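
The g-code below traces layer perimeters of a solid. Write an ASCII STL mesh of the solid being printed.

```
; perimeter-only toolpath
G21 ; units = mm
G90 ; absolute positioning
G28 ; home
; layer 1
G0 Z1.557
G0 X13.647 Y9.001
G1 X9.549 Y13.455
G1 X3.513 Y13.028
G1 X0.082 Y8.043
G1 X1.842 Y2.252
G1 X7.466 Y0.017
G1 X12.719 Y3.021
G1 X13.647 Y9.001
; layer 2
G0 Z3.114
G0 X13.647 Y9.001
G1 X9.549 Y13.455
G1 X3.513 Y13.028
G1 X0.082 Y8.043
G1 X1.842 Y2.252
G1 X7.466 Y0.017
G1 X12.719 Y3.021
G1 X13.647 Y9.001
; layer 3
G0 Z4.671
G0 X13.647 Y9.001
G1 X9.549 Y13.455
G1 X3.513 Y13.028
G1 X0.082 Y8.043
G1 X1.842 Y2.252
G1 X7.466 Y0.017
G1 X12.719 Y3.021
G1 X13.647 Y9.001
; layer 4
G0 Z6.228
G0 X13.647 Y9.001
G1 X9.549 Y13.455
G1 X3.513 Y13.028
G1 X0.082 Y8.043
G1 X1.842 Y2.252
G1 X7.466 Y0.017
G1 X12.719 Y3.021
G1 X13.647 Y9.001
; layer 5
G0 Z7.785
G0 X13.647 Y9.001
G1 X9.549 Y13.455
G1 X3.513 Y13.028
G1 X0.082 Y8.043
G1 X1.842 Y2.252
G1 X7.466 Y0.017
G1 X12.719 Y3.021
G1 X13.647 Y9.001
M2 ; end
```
solid part
  facet normal 0.0000 0.0000 -1.0000
    outer loop
      vertex 3.513 13.028 0.000
      vertex 9.549 13.455 0.000
      vertex 13.647 9.001 0.000
    endloop
  endfacet
  facet normal 0.0000 0.0000 -1.0000
    outer loop
      vertex 0.082 8.043 0.000
      vertex 3.513 13.028 0.000
      vertex 13.647 9.001 0.000
    endloop
  endfacet
  facet normal 0.0000 0.0000 -1.0000
    outer loop
      vertex 1.842 2.252 0.000
      vertex 0.082 8.043 0.000
      vertex 13.647 9.001 0.000
    endloop
  endfacet
  facet normal 0.0000 0.0000 -1.0000
    outer loop
      vertex 7.466 0.017 0.000
      vertex 1.842 2.252 0.000
      vertex 13.647 9.001 0.000
    endloop
  endfacet
  facet normal 0.0000 0.0000 -1.0000
    outer loop
      vertex 12.719 3.021 0.000
      vertex 7.466 0.017 0.000
      vertex 13.647 9.001 0.000
    endloop
  endfacet
  facet normal 0.0000 0.0000 1.0000
    outer loop
      vertex 13.647 9.001 7.785
      vertex 9.549 13.455 7.785
      vertex 3.513 13.028 7.785
    endloop
  endfacet
  facet normal 0.0000 0.0000 1.0000
    outer loop
      vertex 13.647 9.001 7.785
      vertex 3.513 13.028 7.785
      vertex 0.082 8.043 7.785
    endloop
  endfacet
  facet normal 0.0000 0.0000 1.0000
    outer loop
      vertex 13.647 9.001 7.785
      vertex 0.082 8.043 7.785
      vertex 1.842 2.252 7.785
    endloop
  endfacet
  facet normal 0.0000 0.0000 1.0000
    outer loop
      vertex 13.647 9.001 7.785
      vertex 1.842 2.252 7.785
      vertex 7.466 0.017 7.785
    endloop
  endfacet
  facet normal 0.0000 0.0000 1.0000
    outer loop
      vertex 13.647 9.001 7.785
      vertex 7.466 0.017 7.785
      vertex 12.719 3.021 7.785
    endloop
  endfacet
  facet normal 0.7359 0.6771 0.0000
    outer loop
      vertex 13.647 9.001 0.000
      vertex 9.549 13.455 0.000
      vertex 9.549 13.455 7.785
    endloop
  endfacet
  facet normal 0.7359 0.6771 0.0000
    outer loop
      vertex 13.647 9.001 0.000
      vertex 9.549 13.455 7.785
      vertex 13.647 9.001 7.785
    endloop
  endfacet
  facet normal -0.0706 0.9975 0.0000
    outer loop
      vertex 9.549 13.455 0.000
      vertex 3.513 13.028 0.000
      vertex 3.513 13.028 7.785
    endloop
  endfacet
  facet normal -0.0706 0.9975 0.0000
    outer loop
      vertex 9.549 13.455 0.000
      vertex 3.513 13.028 7.785
      vertex 9.549 13.455 7.785
    endloop
  endfacet
  facet normal -0.8237 0.5670 0.0000
    outer loop
      vertex 3.513 13.028 0.000
      vertex 0.082 8.043 0.000
      vertex 0.082 8.043 7.785
    endloop
  endfacet
  facet normal -0.8237 0.5670 0.0000
    outer loop
      vertex 3.513 13.028 0.000
      vertex 0.082 8.043 7.785
      vertex 3.513 13.028 7.785
    endloop
  endfacet
  facet normal -0.9568 -0.2908 0.0000
    outer loop
      vertex 0.082 8.043 0.000
      vertex 1.842 2.252 0.000
      vertex 1.842 2.252 7.785
    endloop
  endfacet
  facet normal -0.9568 -0.2908 0.0000
    outer loop
      vertex 0.082 8.043 0.000
      vertex 1.842 2.252 7.785
      vertex 0.082 8.043 7.785
    endloop
  endfacet
  facet normal -0.3693 -0.9293 0.0000
    outer loop
      vertex 1.842 2.252 0.000
      vertex 7.466 0.017 0.000
      vertex 7.466 0.017 7.785
    endloop
  endfacet
  facet normal -0.3693 -0.9293 0.0000
    outer loop
      vertex 1.842 2.252 0.000
      vertex 7.466 0.017 7.785
      vertex 1.842 2.252 7.785
    endloop
  endfacet
  facet normal 0.4964 -0.8681 0.0000
    outer loop
      vertex 7.466 0.017 0.000
      vertex 12.719 3.021 0.000
      vertex 12.719 3.021 7.785
    endloop
  endfacet
  facet normal 0.4964 -0.8681 0.0000
    outer loop
      vertex 7.466 0.017 0.000
      vertex 12.719 3.021 7.785
      vertex 7.466 0.017 7.785
    endloop
  endfacet
  facet normal 0.9882 -0.1533 0.0000
    outer loop
      vertex 12.719 3.021 0.000
      vertex 13.647 9.001 0.000
      vertex 13.647 9.001 7.785
    endloop
  endfacet
  facet normal 0.9882 -0.1533 0.0000
    outer loop
      vertex 12.719 3.021 0.000
      vertex 13.647 9.001 7.785
      vertex 12.719 3.021 7.785
    endloop
  endfacet
endsolid part

The G0 Z moves step by Δz≈1.557 mm. Every layer's G1 loop is the same polygon, so the solid is a straight extrusion of it from z=0 to z≈7.79. Closing with flat bottom and top caps and triangulating gives 24 facets — a regular 7-sided prism (a cylinder approximated with 7 flat sides), circumscribed radius ≈ 6.97 mm, height ≈ 7.79 mm.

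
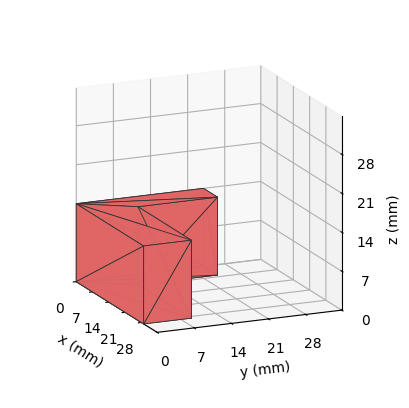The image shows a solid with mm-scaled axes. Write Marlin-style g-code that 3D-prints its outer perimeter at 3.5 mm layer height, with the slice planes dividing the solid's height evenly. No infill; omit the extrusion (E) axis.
Reading the render: the shape is an L-shaped prism: outer 29 × 24 mm, arm thicknesses ≈ 9 mm (horizontal) and 6 mm (vertical), extruded 14 mm in z (dimensions read to the nearest mm from the axis ticks). For the g-code, the solid's height is divided into equal slices at the stated Δz and each level perimeter traced with G1 moves after a G0 lift.

; perimeter-only toolpath
G21 ; units = mm
G90 ; absolute positioning
G28 ; home
; layer 1
G0 Z3.5
G0 X0.0 Y0.0
G1 X29.0 Y0.0
G1 X29.0 Y9.0
G1 X6.0 Y9.0
G1 X6.0 Y24.0
G1 X0.0 Y24.0
G1 X0.0 Y0.0
; layer 2
G0 Z7.0
G0 X0.0 Y0.0
G1 X29.0 Y0.0
G1 X29.0 Y9.0
G1 X6.0 Y9.0
G1 X6.0 Y24.0
G1 X0.0 Y24.0
G1 X0.0 Y0.0
; layer 3
G0 Z10.5
G0 X0.0 Y0.0
G1 X29.0 Y0.0
G1 X29.0 Y9.0
G1 X6.0 Y9.0
G1 X6.0 Y24.0
G1 X0.0 Y24.0
G1 X0.0 Y0.0
; layer 4
G0 Z14.0
G0 X0.0 Y0.0
G1 X29.0 Y0.0
G1 X29.0 Y9.0
G1 X6.0 Y9.0
G1 X6.0 Y24.0
G1 X0.0 Y24.0
G1 X0.0 Y0.0
M2 ; end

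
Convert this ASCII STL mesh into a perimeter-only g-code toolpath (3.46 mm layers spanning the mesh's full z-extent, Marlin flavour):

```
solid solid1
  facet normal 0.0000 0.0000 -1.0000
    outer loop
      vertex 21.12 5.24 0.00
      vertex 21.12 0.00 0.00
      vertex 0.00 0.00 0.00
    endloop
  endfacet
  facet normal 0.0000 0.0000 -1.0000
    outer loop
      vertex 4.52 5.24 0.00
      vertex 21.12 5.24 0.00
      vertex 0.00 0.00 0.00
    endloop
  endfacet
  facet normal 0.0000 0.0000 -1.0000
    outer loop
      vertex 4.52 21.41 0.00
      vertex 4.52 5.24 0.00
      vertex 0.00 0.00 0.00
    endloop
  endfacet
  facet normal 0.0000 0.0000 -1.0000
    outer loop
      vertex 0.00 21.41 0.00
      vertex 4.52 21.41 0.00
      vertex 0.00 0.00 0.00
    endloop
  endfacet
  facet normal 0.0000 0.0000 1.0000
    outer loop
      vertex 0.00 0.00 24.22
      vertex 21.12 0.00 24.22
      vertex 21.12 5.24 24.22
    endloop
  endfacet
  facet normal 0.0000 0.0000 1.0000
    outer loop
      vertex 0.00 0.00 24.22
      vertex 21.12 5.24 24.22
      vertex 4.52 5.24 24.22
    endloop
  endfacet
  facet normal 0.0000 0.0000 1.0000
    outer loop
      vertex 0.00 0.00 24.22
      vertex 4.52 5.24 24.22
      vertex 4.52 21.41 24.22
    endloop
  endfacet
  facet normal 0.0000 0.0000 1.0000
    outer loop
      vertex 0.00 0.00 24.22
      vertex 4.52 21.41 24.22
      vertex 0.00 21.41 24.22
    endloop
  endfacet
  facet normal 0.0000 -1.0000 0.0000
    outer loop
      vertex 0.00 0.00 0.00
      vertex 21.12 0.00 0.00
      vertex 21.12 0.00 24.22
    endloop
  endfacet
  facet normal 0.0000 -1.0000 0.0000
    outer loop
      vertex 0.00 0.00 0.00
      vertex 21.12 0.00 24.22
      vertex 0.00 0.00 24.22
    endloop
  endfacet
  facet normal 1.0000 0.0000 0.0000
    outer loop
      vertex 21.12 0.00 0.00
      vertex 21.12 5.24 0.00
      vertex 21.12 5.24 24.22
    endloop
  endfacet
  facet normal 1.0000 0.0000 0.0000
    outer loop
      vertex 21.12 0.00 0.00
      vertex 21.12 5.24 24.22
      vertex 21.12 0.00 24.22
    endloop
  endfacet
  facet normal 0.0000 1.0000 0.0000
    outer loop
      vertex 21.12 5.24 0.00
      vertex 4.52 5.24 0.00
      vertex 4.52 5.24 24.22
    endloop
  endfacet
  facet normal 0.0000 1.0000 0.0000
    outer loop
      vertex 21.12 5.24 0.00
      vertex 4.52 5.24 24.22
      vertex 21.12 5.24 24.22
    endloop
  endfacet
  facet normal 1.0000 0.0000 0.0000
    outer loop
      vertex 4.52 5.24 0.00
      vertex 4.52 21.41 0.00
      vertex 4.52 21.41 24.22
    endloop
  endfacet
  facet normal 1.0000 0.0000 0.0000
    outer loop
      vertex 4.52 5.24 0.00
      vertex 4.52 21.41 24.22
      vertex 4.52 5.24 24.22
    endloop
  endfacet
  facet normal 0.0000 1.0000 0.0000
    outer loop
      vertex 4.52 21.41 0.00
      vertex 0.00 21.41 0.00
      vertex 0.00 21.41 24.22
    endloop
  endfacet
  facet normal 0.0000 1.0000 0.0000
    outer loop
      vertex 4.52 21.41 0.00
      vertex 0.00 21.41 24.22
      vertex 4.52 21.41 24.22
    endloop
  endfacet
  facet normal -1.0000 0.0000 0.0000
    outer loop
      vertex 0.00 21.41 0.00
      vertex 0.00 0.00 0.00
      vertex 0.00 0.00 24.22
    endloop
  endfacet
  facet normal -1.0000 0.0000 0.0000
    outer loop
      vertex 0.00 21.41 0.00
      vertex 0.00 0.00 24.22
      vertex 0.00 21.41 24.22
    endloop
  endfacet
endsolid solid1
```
; perimeter-only toolpath
G21 ; units = mm
G90 ; absolute positioning
G28 ; home
; layer 1
G0 Z3.46
G0 X0.00 Y0.00
G1 X21.12 Y0.00
G1 X21.12 Y5.24
G1 X4.52 Y5.24
G1 X4.52 Y21.41
G1 X0.00 Y21.41
G1 X0.00 Y0.00
; layer 2
G0 Z6.92
G0 X0.00 Y0.00
G1 X21.12 Y0.00
G1 X21.12 Y5.24
G1 X4.52 Y5.24
G1 X4.52 Y21.41
G1 X0.00 Y21.41
G1 X0.00 Y0.00
; layer 3
G0 Z10.38
G0 X0.00 Y0.00
G1 X21.12 Y0.00
G1 X21.12 Y5.24
G1 X4.52 Y5.24
G1 X4.52 Y21.41
G1 X0.00 Y21.41
G1 X0.00 Y0.00
; layer 4
G0 Z13.84
G0 X0.00 Y0.00
G1 X21.12 Y0.00
G1 X21.12 Y5.24
G1 X4.52 Y5.24
G1 X4.52 Y21.41
G1 X0.00 Y21.41
G1 X0.00 Y0.00
; layer 5
G0 Z17.30
G0 X0.00 Y0.00
G1 X21.12 Y0.00
G1 X21.12 Y5.24
G1 X4.52 Y5.24
G1 X4.52 Y21.41
G1 X0.00 Y21.41
G1 X0.00 Y0.00
; layer 6
G0 Z20.76
G0 X0.00 Y0.00
G1 X21.12 Y0.00
G1 X21.12 Y5.24
G1 X4.52 Y5.24
G1 X4.52 Y21.41
G1 X0.00 Y21.41
G1 X0.00 Y0.00
; layer 7
G0 Z24.22
G0 X0.00 Y0.00
G1 X21.12 Y0.00
G1 X21.12 Y5.24
G1 X4.52 Y5.24
G1 X4.52 Y21.41
G1 X0.00 Y21.41
G1 X0.00 Y0.00
M2 ; end

The solid is an L-shaped prism: outer 21.1 × 21.4 mm, arm thicknesses ≈ 5.24 mm (horizontal) and 4.52 mm (vertical), extruded 24.2 mm in z. Slicing at Δz = 3.46 mm — 7 equal slices spanning the solid's height, so layer i sits at z = i·h/7 — gives 7 non-empty perimeters. Each is a 6-segment closed polygon; G0 lifts to the layer z and rapids to the start vertex, then G1 traces the edges.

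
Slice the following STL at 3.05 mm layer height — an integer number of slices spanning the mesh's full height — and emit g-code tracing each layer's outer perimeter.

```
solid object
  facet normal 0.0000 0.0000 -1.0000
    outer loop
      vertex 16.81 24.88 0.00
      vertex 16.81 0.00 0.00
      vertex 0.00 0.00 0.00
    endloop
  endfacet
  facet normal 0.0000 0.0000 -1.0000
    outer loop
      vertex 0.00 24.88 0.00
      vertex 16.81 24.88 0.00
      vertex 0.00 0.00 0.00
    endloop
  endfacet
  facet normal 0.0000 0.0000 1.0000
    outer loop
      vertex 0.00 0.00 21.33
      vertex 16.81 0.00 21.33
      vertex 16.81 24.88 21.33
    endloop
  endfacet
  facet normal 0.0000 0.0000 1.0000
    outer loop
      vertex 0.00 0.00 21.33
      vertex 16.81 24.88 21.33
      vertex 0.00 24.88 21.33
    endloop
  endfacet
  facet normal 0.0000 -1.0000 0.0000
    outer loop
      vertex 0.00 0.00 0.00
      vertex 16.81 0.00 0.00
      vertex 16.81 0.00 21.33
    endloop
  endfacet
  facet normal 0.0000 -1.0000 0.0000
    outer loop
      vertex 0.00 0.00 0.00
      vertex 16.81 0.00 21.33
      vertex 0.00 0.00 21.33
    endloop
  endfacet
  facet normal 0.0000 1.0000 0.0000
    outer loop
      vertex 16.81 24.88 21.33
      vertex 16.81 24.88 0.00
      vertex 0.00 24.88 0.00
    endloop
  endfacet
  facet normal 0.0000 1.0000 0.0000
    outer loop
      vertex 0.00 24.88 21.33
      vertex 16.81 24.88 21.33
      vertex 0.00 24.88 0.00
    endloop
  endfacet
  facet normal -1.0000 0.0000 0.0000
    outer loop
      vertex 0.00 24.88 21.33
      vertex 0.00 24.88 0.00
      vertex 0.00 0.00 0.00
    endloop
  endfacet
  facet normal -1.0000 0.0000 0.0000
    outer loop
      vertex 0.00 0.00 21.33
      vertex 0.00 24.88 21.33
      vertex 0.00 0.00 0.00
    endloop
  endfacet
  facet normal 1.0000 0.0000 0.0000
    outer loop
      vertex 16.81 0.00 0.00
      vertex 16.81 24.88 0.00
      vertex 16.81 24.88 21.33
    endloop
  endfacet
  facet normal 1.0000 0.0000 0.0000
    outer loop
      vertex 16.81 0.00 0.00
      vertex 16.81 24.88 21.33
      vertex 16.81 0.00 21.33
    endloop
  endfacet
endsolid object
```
; perimeter-only toolpath
G21 ; units = mm
G90 ; absolute positioning
G28 ; home
; layer 1
G0 Z3.05
G0 X0.00 Y0.00
G1 X16.81 Y0.00
G1 X16.81 Y24.88
G1 X0.00 Y24.88
G1 X0.00 Y0.00
; layer 2
G0 Z6.09
G0 X0.00 Y0.00
G1 X16.81 Y0.00
G1 X16.81 Y24.88
G1 X0.00 Y24.88
G1 X0.00 Y0.00
; layer 3
G0 Z9.14
G0 X0.00 Y0.00
G1 X16.81 Y0.00
G1 X16.81 Y24.88
G1 X0.00 Y24.88
G1 X0.00 Y0.00
; layer 4
G0 Z12.19
G0 X0.00 Y0.00
G1 X16.81 Y0.00
G1 X16.81 Y24.88
G1 X0.00 Y24.88
G1 X0.00 Y0.00
; layer 5
G0 Z15.24
G0 X0.00 Y0.00
G1 X16.81 Y0.00
G1 X16.81 Y24.88
G1 X0.00 Y24.88
G1 X0.00 Y0.00
; layer 6
G0 Z18.28
G0 X0.00 Y0.00
G1 X16.81 Y0.00
G1 X16.81 Y24.88
G1 X0.00 Y24.88
G1 X0.00 Y0.00
; layer 7
G0 Z21.33
G0 X0.00 Y0.00
G1 X16.81 Y0.00
G1 X16.81 Y24.88
G1 X0.00 Y24.88
G1 X0.00 Y0.00
M2 ; end

The solid is a rectangular box, roughly 16.8 × 24.9 mm footprint and 21.3 mm tall. Slicing at Δz = 3.05 mm — 7 equal slices spanning the solid's height, so layer i sits at z = i·h/7 — gives 7 non-empty perimeters. Each is a 4-segment closed polygon; G0 lifts to the layer z and rapids to the start vertex, then G1 traces the edges.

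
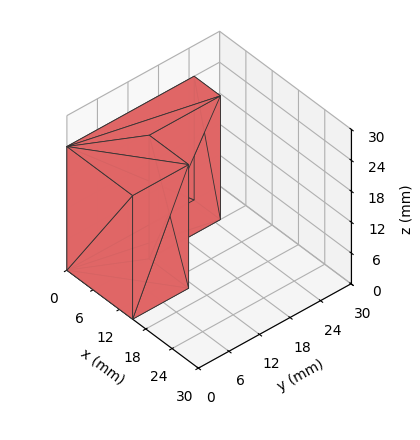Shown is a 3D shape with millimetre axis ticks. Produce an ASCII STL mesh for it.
Reading the render: the shape is an L-shaped prism: outer 15 × 25 mm, arm thicknesses ≈ 11 mm (horizontal) and 6 mm (vertical), extruded 24 mm in z (dimensions read to the nearest mm from the axis ticks). For the STL, each face is triangulated and given an outward normal.

solid part
  facet normal 0.0000 0.0000 -1.0000
    outer loop
      vertex 15.00 11.00 0.00
      vertex 15.00 0.00 0.00
      vertex 0.00 0.00 0.00
    endloop
  endfacet
  facet normal 0.0000 0.0000 -1.0000
    outer loop
      vertex 6.00 11.00 0.00
      vertex 15.00 11.00 0.00
      vertex 0.00 0.00 0.00
    endloop
  endfacet
  facet normal 0.0000 0.0000 -1.0000
    outer loop
      vertex 6.00 25.00 0.00
      vertex 6.00 11.00 0.00
      vertex 0.00 0.00 0.00
    endloop
  endfacet
  facet normal 0.0000 0.0000 -1.0000
    outer loop
      vertex 0.00 25.00 0.00
      vertex 6.00 25.00 0.00
      vertex 0.00 0.00 0.00
    endloop
  endfacet
  facet normal 0.0000 0.0000 1.0000
    outer loop
      vertex 0.00 0.00 24.00
      vertex 15.00 0.00 24.00
      vertex 15.00 11.00 24.00
    endloop
  endfacet
  facet normal 0.0000 0.0000 1.0000
    outer loop
      vertex 0.00 0.00 24.00
      vertex 15.00 11.00 24.00
      vertex 6.00 11.00 24.00
    endloop
  endfacet
  facet normal 0.0000 0.0000 1.0000
    outer loop
      vertex 0.00 0.00 24.00
      vertex 6.00 11.00 24.00
      vertex 6.00 25.00 24.00
    endloop
  endfacet
  facet normal 0.0000 0.0000 1.0000
    outer loop
      vertex 0.00 0.00 24.00
      vertex 6.00 25.00 24.00
      vertex 0.00 25.00 24.00
    endloop
  endfacet
  facet normal 0.0000 -1.0000 0.0000
    outer loop
      vertex 0.00 0.00 0.00
      vertex 15.00 0.00 0.00
      vertex 15.00 0.00 24.00
    endloop
  endfacet
  facet normal 0.0000 -1.0000 0.0000
    outer loop
      vertex 0.00 0.00 0.00
      vertex 15.00 0.00 24.00
      vertex 0.00 0.00 24.00
    endloop
  endfacet
  facet normal 1.0000 0.0000 0.0000
    outer loop
      vertex 15.00 0.00 0.00
      vertex 15.00 11.00 0.00
      vertex 15.00 11.00 24.00
    endloop
  endfacet
  facet normal 1.0000 0.0000 0.0000
    outer loop
      vertex 15.00 0.00 0.00
      vertex 15.00 11.00 24.00
      vertex 15.00 0.00 24.00
    endloop
  endfacet
  facet normal 0.0000 1.0000 0.0000
    outer loop
      vertex 15.00 11.00 0.00
      vertex 6.00 11.00 0.00
      vertex 6.00 11.00 24.00
    endloop
  endfacet
  facet normal 0.0000 1.0000 0.0000
    outer loop
      vertex 15.00 11.00 0.00
      vertex 6.00 11.00 24.00
      vertex 15.00 11.00 24.00
    endloop
  endfacet
  facet normal 1.0000 0.0000 0.0000
    outer loop
      vertex 6.00 11.00 0.00
      vertex 6.00 25.00 0.00
      vertex 6.00 25.00 24.00
    endloop
  endfacet
  facet normal 1.0000 0.0000 0.0000
    outer loop
      vertex 6.00 11.00 0.00
      vertex 6.00 25.00 24.00
      vertex 6.00 11.00 24.00
    endloop
  endfacet
  facet normal 0.0000 1.0000 0.0000
    outer loop
      vertex 6.00 25.00 0.00
      vertex 0.00 25.00 0.00
      vertex 0.00 25.00 24.00
    endloop
  endfacet
  facet normal 0.0000 1.0000 0.0000
    outer loop
      vertex 6.00 25.00 0.00
      vertex 0.00 25.00 24.00
      vertex 6.00 25.00 24.00
    endloop
  endfacet
  facet normal -1.0000 0.0000 0.0000
    outer loop
      vertex 0.00 25.00 0.00
      vertex 0.00 0.00 0.00
      vertex 0.00 0.00 24.00
    endloop
  endfacet
  facet normal -1.0000 0.0000 0.0000
    outer loop
      vertex 0.00 25.00 0.00
      vertex 0.00 0.00 24.00
      vertex 0.00 25.00 24.00
    endloop
  endfacet
endsolid part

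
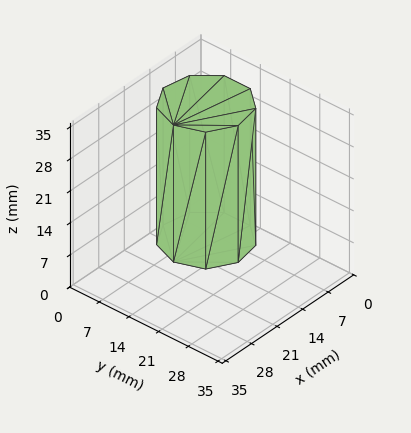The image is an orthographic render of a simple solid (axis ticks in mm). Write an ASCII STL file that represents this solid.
Reading the render: the shape is a regular 9-sided prism (a cylinder approximated with 9 flat sides), circumscribed radius ≈ 9 mm, height ≈ 30 mm (dimensions read to the nearest mm from the axis ticks). For the STL, each face is triangulated and given an outward normal.

solid part
  facet normal 0.0000 0.0000 -1.0000
    outer loop
      vertex 10.56 17.86 0.00
      vertex 15.89 14.79 0.00
      vertex 18.00 9.00 0.00
    endloop
  endfacet
  facet normal 0.0000 0.0000 -1.0000
    outer loop
      vertex 4.50 16.79 0.00
      vertex 10.56 17.86 0.00
      vertex 18.00 9.00 0.00
    endloop
  endfacet
  facet normal 0.0000 0.0000 -1.0000
    outer loop
      vertex 0.54 12.08 0.00
      vertex 4.50 16.79 0.00
      vertex 18.00 9.00 0.00
    endloop
  endfacet
  facet normal 0.0000 0.0000 -1.0000
    outer loop
      vertex 0.54 5.92 0.00
      vertex 0.54 12.08 0.00
      vertex 18.00 9.00 0.00
    endloop
  endfacet
  facet normal 0.0000 0.0000 -1.0000
    outer loop
      vertex 4.50 1.21 0.00
      vertex 0.54 5.92 0.00
      vertex 18.00 9.00 0.00
    endloop
  endfacet
  facet normal 0.0000 0.0000 -1.0000
    outer loop
      vertex 10.56 0.14 0.00
      vertex 4.50 1.21 0.00
      vertex 18.00 9.00 0.00
    endloop
  endfacet
  facet normal 0.0000 0.0000 -1.0000
    outer loop
      vertex 15.89 3.21 0.00
      vertex 10.56 0.14 0.00
      vertex 18.00 9.00 0.00
    endloop
  endfacet
  facet normal 0.0000 0.0000 1.0000
    outer loop
      vertex 18.00 9.00 30.00
      vertex 15.89 14.79 30.00
      vertex 10.56 17.86 30.00
    endloop
  endfacet
  facet normal 0.0000 0.0000 1.0000
    outer loop
      vertex 18.00 9.00 30.00
      vertex 10.56 17.86 30.00
      vertex 4.50 16.79 30.00
    endloop
  endfacet
  facet normal 0.0000 0.0000 1.0000
    outer loop
      vertex 18.00 9.00 30.00
      vertex 4.50 16.79 30.00
      vertex 0.54 12.08 30.00
    endloop
  endfacet
  facet normal 0.0000 0.0000 1.0000
    outer loop
      vertex 18.00 9.00 30.00
      vertex 0.54 12.08 30.00
      vertex 0.54 5.92 30.00
    endloop
  endfacet
  facet normal 0.0000 0.0000 1.0000
    outer loop
      vertex 18.00 9.00 30.00
      vertex 0.54 5.92 30.00
      vertex 4.50 1.21 30.00
    endloop
  endfacet
  facet normal 0.0000 0.0000 1.0000
    outer loop
      vertex 18.00 9.00 30.00
      vertex 4.50 1.21 30.00
      vertex 10.56 0.14 30.00
    endloop
  endfacet
  facet normal 0.0000 0.0000 1.0000
    outer loop
      vertex 18.00 9.00 30.00
      vertex 10.56 0.14 30.00
      vertex 15.89 3.21 30.00
    endloop
  endfacet
  facet normal 0.9396 0.3424 0.0000
    outer loop
      vertex 18.00 9.00 0.00
      vertex 15.89 14.79 0.00
      vertex 15.89 14.79 30.00
    endloop
  endfacet
  facet normal 0.9396 0.3424 0.0000
    outer loop
      vertex 18.00 9.00 0.00
      vertex 15.89 14.79 30.00
      vertex 18.00 9.00 30.00
    endloop
  endfacet
  facet normal 0.4991 0.8665 0.0000
    outer loop
      vertex 15.89 14.79 0.00
      vertex 10.56 17.86 0.00
      vertex 10.56 17.86 30.00
    endloop
  endfacet
  facet normal 0.4991 0.8665 0.0000
    outer loop
      vertex 15.89 14.79 0.00
      vertex 10.56 17.86 30.00
      vertex 15.89 14.79 30.00
    endloop
  endfacet
  facet normal -0.1739 0.9848 0.0000
    outer loop
      vertex 10.56 17.86 0.00
      vertex 4.50 16.79 0.00
      vertex 4.50 16.79 30.00
    endloop
  endfacet
  facet normal -0.1739 0.9848 0.0000
    outer loop
      vertex 10.56 17.86 0.00
      vertex 4.50 16.79 30.00
      vertex 10.56 17.86 30.00
    endloop
  endfacet
  facet normal -0.7654 0.6435 0.0000
    outer loop
      vertex 4.50 16.79 0.00
      vertex 0.54 12.08 0.00
      vertex 0.54 12.08 30.00
    endloop
  endfacet
  facet normal -0.7654 0.6435 0.0000
    outer loop
      vertex 4.50 16.79 0.00
      vertex 0.54 12.08 30.00
      vertex 4.50 16.79 30.00
    endloop
  endfacet
  facet normal -1.0000 0.0000 0.0000
    outer loop
      vertex 0.54 12.08 0.00
      vertex 0.54 5.92 0.00
      vertex 0.54 5.92 30.00
    endloop
  endfacet
  facet normal -1.0000 0.0000 0.0000
    outer loop
      vertex 0.54 12.08 0.00
      vertex 0.54 5.92 30.00
      vertex 0.54 12.08 30.00
    endloop
  endfacet
  facet normal -0.7654 -0.6435 0.0000
    outer loop
      vertex 0.54 5.92 0.00
      vertex 4.50 1.21 0.00
      vertex 4.50 1.21 30.00
    endloop
  endfacet
  facet normal -0.7654 -0.6435 0.0000
    outer loop
      vertex 0.54 5.92 0.00
      vertex 4.50 1.21 30.00
      vertex 0.54 5.92 30.00
    endloop
  endfacet
  facet normal -0.1739 -0.9848 0.0000
    outer loop
      vertex 4.50 1.21 0.00
      vertex 10.56 0.14 0.00
      vertex 10.56 0.14 30.00
    endloop
  endfacet
  facet normal -0.1739 -0.9848 0.0000
    outer loop
      vertex 4.50 1.21 0.00
      vertex 10.56 0.14 30.00
      vertex 4.50 1.21 30.00
    endloop
  endfacet
  facet normal 0.4991 -0.8665 0.0000
    outer loop
      vertex 10.56 0.14 0.00
      vertex 15.89 3.21 0.00
      vertex 15.89 3.21 30.00
    endloop
  endfacet
  facet normal 0.4991 -0.8665 0.0000
    outer loop
      vertex 10.56 0.14 0.00
      vertex 15.89 3.21 30.00
      vertex 10.56 0.14 30.00
    endloop
  endfacet
  facet normal 0.9396 -0.3424 0.0000
    outer loop
      vertex 15.89 3.21 0.00
      vertex 18.00 9.00 0.00
      vertex 18.00 9.00 30.00
    endloop
  endfacet
  facet normal 0.9396 -0.3424 0.0000
    outer loop
      vertex 15.89 3.21 0.00
      vertex 18.00 9.00 30.00
      vertex 15.89 3.21 30.00
    endloop
  endfacet
endsolid part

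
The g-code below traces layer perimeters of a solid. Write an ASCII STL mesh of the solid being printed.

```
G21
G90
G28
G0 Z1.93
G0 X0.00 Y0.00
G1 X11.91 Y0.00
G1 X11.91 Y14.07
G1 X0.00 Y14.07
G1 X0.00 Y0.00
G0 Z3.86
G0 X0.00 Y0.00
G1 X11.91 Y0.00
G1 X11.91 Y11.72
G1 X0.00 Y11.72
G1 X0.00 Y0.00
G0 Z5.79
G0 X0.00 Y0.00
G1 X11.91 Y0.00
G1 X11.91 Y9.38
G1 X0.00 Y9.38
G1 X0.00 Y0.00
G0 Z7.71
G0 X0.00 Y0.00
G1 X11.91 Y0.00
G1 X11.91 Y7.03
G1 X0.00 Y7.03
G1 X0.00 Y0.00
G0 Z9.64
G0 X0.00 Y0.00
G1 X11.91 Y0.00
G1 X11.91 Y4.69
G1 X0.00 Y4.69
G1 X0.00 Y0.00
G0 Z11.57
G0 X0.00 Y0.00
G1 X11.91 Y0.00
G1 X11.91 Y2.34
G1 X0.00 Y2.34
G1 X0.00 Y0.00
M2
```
solid part
  facet normal 0.0000 0.0000 -1.0000
    outer loop
      vertex 11.91 16.41 0.00
      vertex 11.91 0.00 0.00
      vertex 0.00 0.00 0.00
    endloop
  endfacet
  facet normal 0.0000 0.0000 -1.0000
    outer loop
      vertex 0.00 16.41 0.00
      vertex 11.91 16.41 0.00
      vertex 0.00 0.00 0.00
    endloop
  endfacet
  facet normal 0.0000 -1.0000 0.0000
    outer loop
      vertex 0.00 0.00 0.00
      vertex 11.91 0.00 0.00
      vertex 11.91 0.00 13.50
    endloop
  endfacet
  facet normal 0.0000 -1.0000 0.0000
    outer loop
      vertex 0.00 0.00 0.00
      vertex 11.91 0.00 13.50
      vertex 0.00 0.00 13.50
    endloop
  endfacet
  facet normal 0.0000 0.6353 0.7723
    outer loop
      vertex 0.00 0.00 13.50
      vertex 11.91 0.00 13.50
      vertex 11.91 16.41 0.00
    endloop
  endfacet
  facet normal 0.0000 0.6353 0.7723
    outer loop
      vertex 0.00 0.00 13.50
      vertex 11.91 16.41 0.00
      vertex 0.00 16.41 0.00
    endloop
  endfacet
  facet normal -1.0000 0.0000 0.0000
    outer loop
      vertex 0.00 0.00 13.50
      vertex 0.00 16.41 0.00
      vertex 0.00 0.00 0.00
    endloop
  endfacet
  facet normal 1.0000 0.0000 0.0000
    outer loop
      vertex 11.91 0.00 0.00
      vertex 11.91 16.41 0.00
      vertex 11.91 0.00 13.50
    endloop
  endfacet
endsolid part

The G0 Z moves step by Δz≈1.93 mm. The G1 loops shrink linearly with z, so the solid tapers from its base footprint up to z≈13.5. Closing with a flat bottom cap and the tapered top and triangulating gives 8 facets — a wedge (ramp): 11.9 × 16.4 mm base, rising to 13.5 mm along the y=0 edge and sloping linearly to z=0 at y=16.4.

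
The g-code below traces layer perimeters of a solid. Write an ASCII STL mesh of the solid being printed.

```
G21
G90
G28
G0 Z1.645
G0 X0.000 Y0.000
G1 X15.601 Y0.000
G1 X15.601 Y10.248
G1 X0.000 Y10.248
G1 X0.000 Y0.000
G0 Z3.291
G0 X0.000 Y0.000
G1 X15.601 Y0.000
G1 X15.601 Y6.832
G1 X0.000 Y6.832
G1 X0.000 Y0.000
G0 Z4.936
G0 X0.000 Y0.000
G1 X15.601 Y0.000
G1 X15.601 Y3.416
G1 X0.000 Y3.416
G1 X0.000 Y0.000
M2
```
solid part
  facet normal 0.0000 0.0000 -1.0000
    outer loop
      vertex 15.601 13.664 0.000
      vertex 15.601 0.000 0.000
      vertex 0.000 0.000 0.000
    endloop
  endfacet
  facet normal 0.0000 0.0000 -1.0000
    outer loop
      vertex 0.000 13.664 0.000
      vertex 15.601 13.664 0.000
      vertex 0.000 0.000 0.000
    endloop
  endfacet
  facet normal 0.0000 -1.0000 0.0000
    outer loop
      vertex 0.000 0.000 0.000
      vertex 15.601 0.000 0.000
      vertex 15.601 0.000 6.582
    endloop
  endfacet
  facet normal 0.0000 -1.0000 0.0000
    outer loop
      vertex 0.000 0.000 0.000
      vertex 15.601 0.000 6.582
      vertex 0.000 0.000 6.582
    endloop
  endfacet
  facet normal 0.0000 0.4340 0.9009
    outer loop
      vertex 0.000 0.000 6.582
      vertex 15.601 0.000 6.582
      vertex 15.601 13.664 0.000
    endloop
  endfacet
  facet normal 0.0000 0.4340 0.9009
    outer loop
      vertex 0.000 0.000 6.582
      vertex 15.601 13.664 0.000
      vertex 0.000 13.664 0.000
    endloop
  endfacet
  facet normal -1.0000 0.0000 0.0000
    outer loop
      vertex 0.000 0.000 6.582
      vertex 0.000 13.664 0.000
      vertex 0.000 0.000 0.000
    endloop
  endfacet
  facet normal 1.0000 0.0000 0.0000
    outer loop
      vertex 15.601 0.000 0.000
      vertex 15.601 13.664 0.000
      vertex 15.601 0.000 6.582
    endloop
  endfacet
endsolid part

The G0 Z moves step by Δz≈1.645 mm. The G1 loops shrink linearly with z, so the solid tapers from its base footprint up to z≈6.58. Closing with a flat bottom cap and the tapered top and triangulating gives 8 facets — a wedge (ramp): 15.6 × 13.7 mm base, rising to 6.58 mm along the y=0 edge and sloping linearly to z=0 at y=13.7.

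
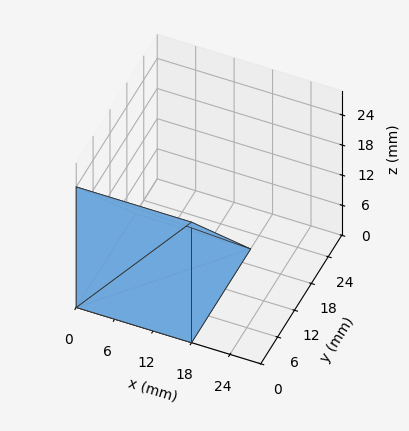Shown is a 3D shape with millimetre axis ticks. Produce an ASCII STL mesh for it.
Reading the render: the shape is a wedge (ramp): 18 × 21 mm base, rising to 24 mm along the y=0 edge and sloping linearly to z=0 at y=21 (dimensions read to the nearest mm from the axis ticks). For the STL, each face is triangulated and given an outward normal.

solid part
  facet normal 0.0000 0.0000 -1.0000
    outer loop
      vertex 18.000 21.000 0.000
      vertex 18.000 0.000 0.000
      vertex 0.000 0.000 0.000
    endloop
  endfacet
  facet normal 0.0000 0.0000 -1.0000
    outer loop
      vertex 0.000 21.000 0.000
      vertex 18.000 21.000 0.000
      vertex 0.000 0.000 0.000
    endloop
  endfacet
  facet normal 0.0000 -1.0000 0.0000
    outer loop
      vertex 0.000 0.000 0.000
      vertex 18.000 0.000 0.000
      vertex 18.000 0.000 24.000
    endloop
  endfacet
  facet normal 0.0000 -1.0000 0.0000
    outer loop
      vertex 0.000 0.000 0.000
      vertex 18.000 0.000 24.000
      vertex 0.000 0.000 24.000
    endloop
  endfacet
  facet normal 0.0000 0.7526 0.6585
    outer loop
      vertex 0.000 0.000 24.000
      vertex 18.000 0.000 24.000
      vertex 18.000 21.000 0.000
    endloop
  endfacet
  facet normal 0.0000 0.7526 0.6585
    outer loop
      vertex 0.000 0.000 24.000
      vertex 18.000 21.000 0.000
      vertex 0.000 21.000 0.000
    endloop
  endfacet
  facet normal -1.0000 0.0000 0.0000
    outer loop
      vertex 0.000 0.000 24.000
      vertex 0.000 21.000 0.000
      vertex 0.000 0.000 0.000
    endloop
  endfacet
  facet normal 1.0000 0.0000 0.0000
    outer loop
      vertex 18.000 0.000 0.000
      vertex 18.000 21.000 0.000
      vertex 18.000 0.000 24.000
    endloop
  endfacet
endsolid part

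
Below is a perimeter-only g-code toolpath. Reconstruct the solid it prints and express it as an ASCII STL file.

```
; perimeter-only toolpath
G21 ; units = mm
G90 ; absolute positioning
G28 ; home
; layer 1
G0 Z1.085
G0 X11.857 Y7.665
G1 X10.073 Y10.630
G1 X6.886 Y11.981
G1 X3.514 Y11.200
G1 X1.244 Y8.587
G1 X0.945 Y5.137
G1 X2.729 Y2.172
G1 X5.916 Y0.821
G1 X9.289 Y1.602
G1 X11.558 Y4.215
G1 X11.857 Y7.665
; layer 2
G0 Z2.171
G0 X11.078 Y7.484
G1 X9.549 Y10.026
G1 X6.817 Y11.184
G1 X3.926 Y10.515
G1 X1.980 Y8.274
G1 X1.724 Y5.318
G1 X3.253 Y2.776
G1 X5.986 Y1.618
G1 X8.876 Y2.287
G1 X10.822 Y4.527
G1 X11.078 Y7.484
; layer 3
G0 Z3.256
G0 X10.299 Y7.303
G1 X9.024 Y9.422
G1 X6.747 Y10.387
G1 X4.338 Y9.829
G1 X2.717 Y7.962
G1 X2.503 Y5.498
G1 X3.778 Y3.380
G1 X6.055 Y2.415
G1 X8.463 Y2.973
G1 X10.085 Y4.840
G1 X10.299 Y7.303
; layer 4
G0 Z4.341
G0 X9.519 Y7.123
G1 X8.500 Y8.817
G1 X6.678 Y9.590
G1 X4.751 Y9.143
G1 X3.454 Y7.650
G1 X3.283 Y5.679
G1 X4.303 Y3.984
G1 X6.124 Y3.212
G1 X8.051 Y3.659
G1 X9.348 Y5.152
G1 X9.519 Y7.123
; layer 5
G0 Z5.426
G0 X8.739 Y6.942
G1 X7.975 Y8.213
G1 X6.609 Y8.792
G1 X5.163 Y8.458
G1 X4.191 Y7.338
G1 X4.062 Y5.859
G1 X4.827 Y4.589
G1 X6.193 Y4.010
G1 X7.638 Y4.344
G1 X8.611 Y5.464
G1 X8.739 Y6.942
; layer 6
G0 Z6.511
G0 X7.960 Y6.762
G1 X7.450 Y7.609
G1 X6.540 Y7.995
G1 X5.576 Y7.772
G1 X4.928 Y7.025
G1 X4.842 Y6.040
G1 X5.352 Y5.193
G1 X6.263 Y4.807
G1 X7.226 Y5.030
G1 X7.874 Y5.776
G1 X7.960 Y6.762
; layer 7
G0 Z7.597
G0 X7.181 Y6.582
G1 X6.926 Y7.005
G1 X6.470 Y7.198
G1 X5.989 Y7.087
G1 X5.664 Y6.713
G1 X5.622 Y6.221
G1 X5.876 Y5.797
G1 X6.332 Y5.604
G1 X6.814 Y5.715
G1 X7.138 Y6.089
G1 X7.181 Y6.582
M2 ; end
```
solid part
  facet normal 0.0000 0.0000 -1.0000
    outer loop
      vertex 6.955 12.778 0.000
      vertex 10.598 11.234 0.000
      vertex 12.637 7.845 0.000
    endloop
  endfacet
  facet normal 0.0000 0.0000 -1.0000
    outer loop
      vertex 3.101 11.886 0.000
      vertex 6.955 12.778 0.000
      vertex 12.637 7.845 0.000
    endloop
  endfacet
  facet normal 0.0000 0.0000 -1.0000
    outer loop
      vertex 0.507 8.899 0.000
      vertex 3.101 11.886 0.000
      vertex 12.637 7.845 0.000
    endloop
  endfacet
  facet normal 0.0000 0.0000 -1.0000
    outer loop
      vertex 0.165 4.957 0.000
      vertex 0.507 8.899 0.000
      vertex 12.637 7.845 0.000
    endloop
  endfacet
  facet normal 0.0000 0.0000 -1.0000
    outer loop
      vertex 2.204 1.568 0.000
      vertex 0.165 4.957 0.000
      vertex 12.637 7.845 0.000
    endloop
  endfacet
  facet normal 0.0000 0.0000 -1.0000
    outer loop
      vertex 5.847 0.024 0.000
      vertex 2.204 1.568 0.000
      vertex 12.637 7.845 0.000
    endloop
  endfacet
  facet normal 0.0000 0.0000 -1.0000
    outer loop
      vertex 9.701 0.916 0.000
      vertex 5.847 0.024 0.000
      vertex 12.637 7.845 0.000
    endloop
  endfacet
  facet normal 0.0000 0.0000 -1.0000
    outer loop
      vertex 12.295 3.903 0.000
      vertex 9.701 0.916 0.000
      vertex 12.637 7.845 0.000
    endloop
  endfacet
  facet normal 0.7016 0.4221 0.5741
    outer loop
      vertex 12.637 7.845 0.000
      vertex 10.598 11.234 0.000
      vertex 6.401 6.401 8.682
    endloop
  endfacet
  facet normal 0.3195 0.7539 0.5741
    outer loop
      vertex 10.598 11.234 0.000
      vertex 6.955 12.778 0.000
      vertex 6.401 6.401 8.682
    endloop
  endfacet
  facet normal -0.1846 0.7977 0.5741
    outer loop
      vertex 6.955 12.778 0.000
      vertex 3.101 11.886 0.000
      vertex 6.401 6.401 8.682
    endloop
  endfacet
  facet normal -0.6182 0.5369 0.5741
    outer loop
      vertex 3.101 11.886 0.000
      vertex 0.507 8.899 0.000
      vertex 6.401 6.401 8.682
    endloop
  endfacet
  facet normal -0.8157 0.0708 0.5741
    outer loop
      vertex 0.507 8.899 0.000
      vertex 0.165 4.957 0.000
      vertex 6.401 6.401 8.682
    endloop
  endfacet
  facet normal -0.7016 -0.4221 0.5741
    outer loop
      vertex 0.165 4.957 0.000
      vertex 2.204 1.568 0.000
      vertex 6.401 6.401 8.682
    endloop
  endfacet
  facet normal -0.3195 -0.7539 0.5741
    outer loop
      vertex 2.204 1.568 0.000
      vertex 5.847 0.024 0.000
      vertex 6.401 6.401 8.682
    endloop
  endfacet
  facet normal 0.1846 -0.7977 0.5741
    outer loop
      vertex 5.847 0.024 0.000
      vertex 9.701 0.916 0.000
      vertex 6.401 6.401 8.682
    endloop
  endfacet
  facet normal 0.6182 -0.5369 0.5741
    outer loop
      vertex 9.701 0.916 0.000
      vertex 12.295 3.903 0.000
      vertex 6.401 6.401 8.682
    endloop
  endfacet
  facet normal 0.8157 -0.0708 0.5741
    outer loop
      vertex 12.295 3.903 0.000
      vertex 12.637 7.845 0.000
      vertex 6.401 6.401 8.682
    endloop
  endfacet
endsolid part

The G0 Z moves step by Δz≈1.085 mm. The G1 loops shrink linearly with z, so the solid tapers from its base footprint up to z≈8.68. Closing with a flat bottom cap and the tapered top and triangulating gives 18 facets — a regular 10-sided pyramid, base circumscribed radius ≈ 6.4 mm, apex at z ≈ 8.68 mm.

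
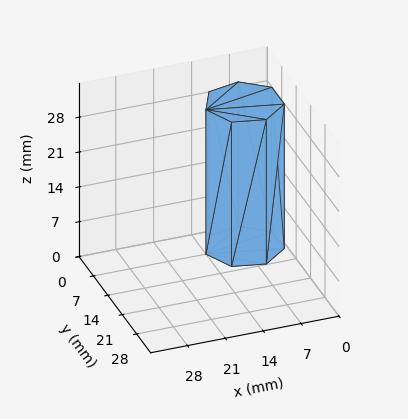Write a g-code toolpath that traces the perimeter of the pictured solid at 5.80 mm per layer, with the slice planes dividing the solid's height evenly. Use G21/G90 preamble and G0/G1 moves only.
Reading the render: the shape is a regular 7-sided prism (a cylinder approximated with 7 flat sides), circumscribed radius ≈ 7 mm, height ≈ 29 mm (dimensions read to the nearest mm from the axis ticks). For the g-code, the solid's height is divided into equal slices at the stated Δz and each level perimeter traced with G1 moves after a G0 lift.

; perimeter-only toolpath
G21 ; units = mm
G90 ; absolute positioning
G28 ; home
; layer 1
G0 Z5.80
G0 X14.00 Y7.00
G1 X11.36 Y12.47
G1 X5.44 Y13.82
G1 X0.69 Y10.04
G1 X0.69 Y3.96
G1 X5.44 Y0.18
G1 X11.36 Y1.53
G1 X14.00 Y7.00
; layer 2
G0 Z11.60
G0 X14.00 Y7.00
G1 X11.36 Y12.47
G1 X5.44 Y13.82
G1 X0.69 Y10.04
G1 X0.69 Y3.96
G1 X5.44 Y0.18
G1 X11.36 Y1.53
G1 X14.00 Y7.00
; layer 3
G0 Z17.40
G0 X14.00 Y7.00
G1 X11.36 Y12.47
G1 X5.44 Y13.82
G1 X0.69 Y10.04
G1 X0.69 Y3.96
G1 X5.44 Y0.18
G1 X11.36 Y1.53
G1 X14.00 Y7.00
; layer 4
G0 Z23.20
G0 X14.00 Y7.00
G1 X11.36 Y12.47
G1 X5.44 Y13.82
G1 X0.69 Y10.04
G1 X0.69 Y3.96
G1 X5.44 Y0.18
G1 X11.36 Y1.53
G1 X14.00 Y7.00
; layer 5
G0 Z29.00
G0 X14.00 Y7.00
G1 X11.36 Y12.47
G1 X5.44 Y13.82
G1 X0.69 Y10.04
G1 X0.69 Y3.96
G1 X5.44 Y0.18
G1 X11.36 Y1.53
G1 X14.00 Y7.00
M2 ; end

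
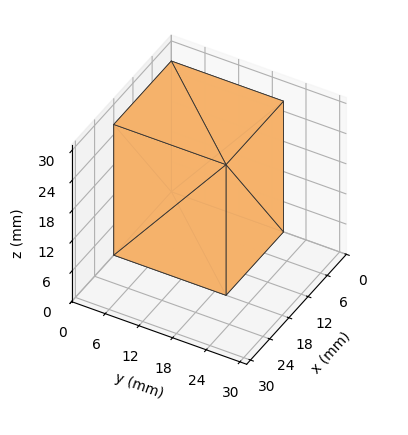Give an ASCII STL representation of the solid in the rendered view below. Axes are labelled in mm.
Reading the render: the shape is a rectangular box, roughly 18 × 20 mm footprint and 26 mm tall (dimensions read to the nearest mm from the axis ticks). For the STL, each face is triangulated and given an outward normal.

solid part
  facet normal 0.0000 0.0000 -1.0000
    outer loop
      vertex 18.0 20.0 0.0
      vertex 18.0 0.0 0.0
      vertex 0.0 0.0 0.0
    endloop
  endfacet
  facet normal 0.0000 0.0000 -1.0000
    outer loop
      vertex 0.0 20.0 0.0
      vertex 18.0 20.0 0.0
      vertex 0.0 0.0 0.0
    endloop
  endfacet
  facet normal 0.0000 0.0000 1.0000
    outer loop
      vertex 0.0 0.0 26.0
      vertex 18.0 0.0 26.0
      vertex 18.0 20.0 26.0
    endloop
  endfacet
  facet normal 0.0000 0.0000 1.0000
    outer loop
      vertex 0.0 0.0 26.0
      vertex 18.0 20.0 26.0
      vertex 0.0 20.0 26.0
    endloop
  endfacet
  facet normal 0.0000 -1.0000 0.0000
    outer loop
      vertex 0.0 0.0 0.0
      vertex 18.0 0.0 0.0
      vertex 18.0 0.0 26.0
    endloop
  endfacet
  facet normal 0.0000 -1.0000 0.0000
    outer loop
      vertex 0.0 0.0 0.0
      vertex 18.0 0.0 26.0
      vertex 0.0 0.0 26.0
    endloop
  endfacet
  facet normal 0.0000 1.0000 0.0000
    outer loop
      vertex 18.0 20.0 26.0
      vertex 18.0 20.0 0.0
      vertex 0.0 20.0 0.0
    endloop
  endfacet
  facet normal 0.0000 1.0000 0.0000
    outer loop
      vertex 0.0 20.0 26.0
      vertex 18.0 20.0 26.0
      vertex 0.0 20.0 0.0
    endloop
  endfacet
  facet normal -1.0000 0.0000 0.0000
    outer loop
      vertex 0.0 20.0 26.0
      vertex 0.0 20.0 0.0
      vertex 0.0 0.0 0.0
    endloop
  endfacet
  facet normal -1.0000 0.0000 0.0000
    outer loop
      vertex 0.0 0.0 26.0
      vertex 0.0 20.0 26.0
      vertex 0.0 0.0 0.0
    endloop
  endfacet
  facet normal 1.0000 0.0000 0.0000
    outer loop
      vertex 18.0 0.0 0.0
      vertex 18.0 20.0 0.0
      vertex 18.0 20.0 26.0
    endloop
  endfacet
  facet normal 1.0000 0.0000 0.0000
    outer loop
      vertex 18.0 0.0 0.0
      vertex 18.0 20.0 26.0
      vertex 18.0 0.0 26.0
    endloop
  endfacet
endsolid part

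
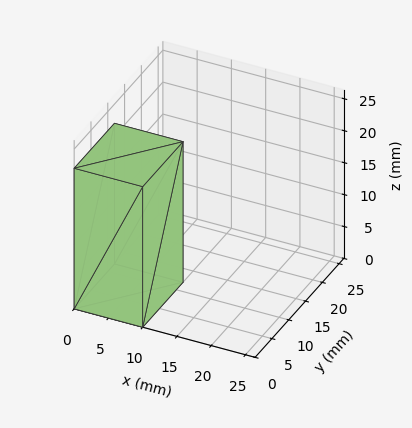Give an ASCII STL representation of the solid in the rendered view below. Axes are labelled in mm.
Reading the render: the shape is a rectangular box, roughly 10 × 12 mm footprint and 22 mm tall (dimensions read to the nearest mm from the axis ticks). For the STL, each face is triangulated and given an outward normal.

solid part
  facet normal 0.0000 0.0000 -1.0000
    outer loop
      vertex 10.0 12.0 0.0
      vertex 10.0 0.0 0.0
      vertex 0.0 0.0 0.0
    endloop
  endfacet
  facet normal 0.0000 0.0000 -1.0000
    outer loop
      vertex 0.0 12.0 0.0
      vertex 10.0 12.0 0.0
      vertex 0.0 0.0 0.0
    endloop
  endfacet
  facet normal 0.0000 0.0000 1.0000
    outer loop
      vertex 0.0 0.0 22.0
      vertex 10.0 0.0 22.0
      vertex 10.0 12.0 22.0
    endloop
  endfacet
  facet normal 0.0000 0.0000 1.0000
    outer loop
      vertex 0.0 0.0 22.0
      vertex 10.0 12.0 22.0
      vertex 0.0 12.0 22.0
    endloop
  endfacet
  facet normal 0.0000 -1.0000 0.0000
    outer loop
      vertex 0.0 0.0 0.0
      vertex 10.0 0.0 0.0
      vertex 10.0 0.0 22.0
    endloop
  endfacet
  facet normal 0.0000 -1.0000 0.0000
    outer loop
      vertex 0.0 0.0 0.0
      vertex 10.0 0.0 22.0
      vertex 0.0 0.0 22.0
    endloop
  endfacet
  facet normal 0.0000 1.0000 0.0000
    outer loop
      vertex 10.0 12.0 22.0
      vertex 10.0 12.0 0.0
      vertex 0.0 12.0 0.0
    endloop
  endfacet
  facet normal 0.0000 1.0000 0.0000
    outer loop
      vertex 0.0 12.0 22.0
      vertex 10.0 12.0 22.0
      vertex 0.0 12.0 0.0
    endloop
  endfacet
  facet normal -1.0000 0.0000 0.0000
    outer loop
      vertex 0.0 12.0 22.0
      vertex 0.0 12.0 0.0
      vertex 0.0 0.0 0.0
    endloop
  endfacet
  facet normal -1.0000 0.0000 0.0000
    outer loop
      vertex 0.0 0.0 22.0
      vertex 0.0 12.0 22.0
      vertex 0.0 0.0 0.0
    endloop
  endfacet
  facet normal 1.0000 0.0000 0.0000
    outer loop
      vertex 10.0 0.0 0.0
      vertex 10.0 12.0 0.0
      vertex 10.0 12.0 22.0
    endloop
  endfacet
  facet normal 1.0000 0.0000 0.0000
    outer loop
      vertex 10.0 0.0 0.0
      vertex 10.0 12.0 22.0
      vertex 10.0 0.0 22.0
    endloop
  endfacet
endsolid part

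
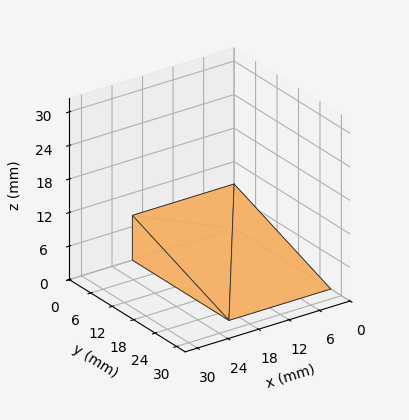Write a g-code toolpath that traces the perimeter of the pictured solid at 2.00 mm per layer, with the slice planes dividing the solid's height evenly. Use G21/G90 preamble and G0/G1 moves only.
Reading the render: the shape is a wedge (ramp): 20 × 27 mm base, rising to 8 mm along the y=0 edge and sloping linearly to z=0 at y=27 (dimensions read to the nearest mm from the axis ticks). For the g-code, the solid's height is divided into equal slices at the stated Δz and each level perimeter traced with G1 moves after a G0 lift.

; perimeter-only toolpath
G21 ; units = mm
G90 ; absolute positioning
G28 ; home
; layer 1
G0 Z2.00
G0 X0.00 Y0.00
G1 X20.00 Y0.00
G1 X20.00 Y20.25
G1 X0.00 Y20.25
G1 X0.00 Y0.00
; layer 2
G0 Z4.00
G0 X0.00 Y0.00
G1 X20.00 Y0.00
G1 X20.00 Y13.50
G1 X0.00 Y13.50
G1 X0.00 Y0.00
; layer 3
G0 Z6.00
G0 X0.00 Y0.00
G1 X20.00 Y0.00
G1 X20.00 Y6.75
G1 X0.00 Y6.75
G1 X0.00 Y0.00
M2 ; end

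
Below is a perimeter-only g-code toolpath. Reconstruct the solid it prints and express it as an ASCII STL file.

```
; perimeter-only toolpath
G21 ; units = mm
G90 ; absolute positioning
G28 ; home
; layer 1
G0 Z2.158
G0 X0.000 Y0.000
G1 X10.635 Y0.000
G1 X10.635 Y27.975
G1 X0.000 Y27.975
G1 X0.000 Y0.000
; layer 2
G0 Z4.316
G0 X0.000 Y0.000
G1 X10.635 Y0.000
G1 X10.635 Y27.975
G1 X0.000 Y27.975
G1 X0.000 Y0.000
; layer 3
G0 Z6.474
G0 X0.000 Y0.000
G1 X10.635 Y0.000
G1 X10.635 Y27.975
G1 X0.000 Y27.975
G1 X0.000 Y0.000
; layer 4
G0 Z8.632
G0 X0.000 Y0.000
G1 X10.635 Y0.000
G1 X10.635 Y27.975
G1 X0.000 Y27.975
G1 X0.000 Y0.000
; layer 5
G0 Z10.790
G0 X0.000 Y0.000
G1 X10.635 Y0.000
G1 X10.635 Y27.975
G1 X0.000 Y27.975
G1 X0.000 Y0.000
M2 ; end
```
solid part
  facet normal 0.0000 0.0000 -1.0000
    outer loop
      vertex 10.635 27.975 0.000
      vertex 10.635 0.000 0.000
      vertex 0.000 0.000 0.000
    endloop
  endfacet
  facet normal 0.0000 0.0000 -1.0000
    outer loop
      vertex 0.000 27.975 0.000
      vertex 10.635 27.975 0.000
      vertex 0.000 0.000 0.000
    endloop
  endfacet
  facet normal 0.0000 0.0000 1.0000
    outer loop
      vertex 0.000 0.000 10.790
      vertex 10.635 0.000 10.790
      vertex 10.635 27.975 10.790
    endloop
  endfacet
  facet normal 0.0000 0.0000 1.0000
    outer loop
      vertex 0.000 0.000 10.790
      vertex 10.635 27.975 10.790
      vertex 0.000 27.975 10.790
    endloop
  endfacet
  facet normal 0.0000 -1.0000 0.0000
    outer loop
      vertex 0.000 0.000 0.000
      vertex 10.635 0.000 0.000
      vertex 10.635 0.000 10.790
    endloop
  endfacet
  facet normal 0.0000 -1.0000 0.0000
    outer loop
      vertex 0.000 0.000 0.000
      vertex 10.635 0.000 10.790
      vertex 0.000 0.000 10.790
    endloop
  endfacet
  facet normal 0.0000 1.0000 0.0000
    outer loop
      vertex 10.635 27.975 10.790
      vertex 10.635 27.975 0.000
      vertex 0.000 27.975 0.000
    endloop
  endfacet
  facet normal 0.0000 1.0000 0.0000
    outer loop
      vertex 0.000 27.975 10.790
      vertex 10.635 27.975 10.790
      vertex 0.000 27.975 0.000
    endloop
  endfacet
  facet normal -1.0000 0.0000 0.0000
    outer loop
      vertex 0.000 27.975 10.790
      vertex 0.000 27.975 0.000
      vertex 0.000 0.000 0.000
    endloop
  endfacet
  facet normal -1.0000 0.0000 0.0000
    outer loop
      vertex 0.000 0.000 10.790
      vertex 0.000 27.975 10.790
      vertex 0.000 0.000 0.000
    endloop
  endfacet
  facet normal 1.0000 0.0000 0.0000
    outer loop
      vertex 10.635 0.000 0.000
      vertex 10.635 27.975 0.000
      vertex 10.635 27.975 10.790
    endloop
  endfacet
  facet normal 1.0000 0.0000 0.0000
    outer loop
      vertex 10.635 0.000 0.000
      vertex 10.635 27.975 10.790
      vertex 10.635 0.000 10.790
    endloop
  endfacet
endsolid part

The G0 Z moves step by Δz≈2.158 mm. Every layer's G1 loop is the same polygon, so the solid is a straight extrusion of it from z=0 to z≈10.8. Closing with flat bottom and top caps and triangulating gives 12 facets — a rectangular box, roughly 10.6 × 28 mm footprint and 10.8 mm tall.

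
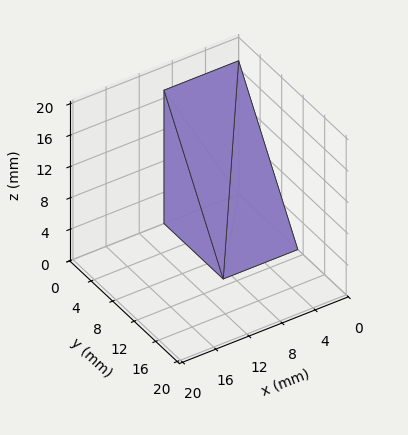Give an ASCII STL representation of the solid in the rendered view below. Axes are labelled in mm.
Reading the render: the shape is a wedge (ramp): 9 × 11 mm base, rising to 17 mm along the y=0 edge and sloping linearly to z=0 at y=11 (dimensions read to the nearest mm from the axis ticks). For the STL, each face is triangulated and given an outward normal.

solid part
  facet normal 0.0000 0.0000 -1.0000
    outer loop
      vertex 9.000 11.000 0.000
      vertex 9.000 0.000 0.000
      vertex 0.000 0.000 0.000
    endloop
  endfacet
  facet normal 0.0000 0.0000 -1.0000
    outer loop
      vertex 0.000 11.000 0.000
      vertex 9.000 11.000 0.000
      vertex 0.000 0.000 0.000
    endloop
  endfacet
  facet normal 0.0000 -1.0000 0.0000
    outer loop
      vertex 0.000 0.000 0.000
      vertex 9.000 0.000 0.000
      vertex 9.000 0.000 17.000
    endloop
  endfacet
  facet normal 0.0000 -1.0000 0.0000
    outer loop
      vertex 0.000 0.000 0.000
      vertex 9.000 0.000 17.000
      vertex 0.000 0.000 17.000
    endloop
  endfacet
  facet normal 0.0000 0.8396 0.5433
    outer loop
      vertex 0.000 0.000 17.000
      vertex 9.000 0.000 17.000
      vertex 9.000 11.000 0.000
    endloop
  endfacet
  facet normal 0.0000 0.8396 0.5433
    outer loop
      vertex 0.000 0.000 17.000
      vertex 9.000 11.000 0.000
      vertex 0.000 11.000 0.000
    endloop
  endfacet
  facet normal -1.0000 0.0000 0.0000
    outer loop
      vertex 0.000 0.000 17.000
      vertex 0.000 11.000 0.000
      vertex 0.000 0.000 0.000
    endloop
  endfacet
  facet normal 1.0000 0.0000 0.0000
    outer loop
      vertex 9.000 0.000 0.000
      vertex 9.000 11.000 0.000
      vertex 9.000 0.000 17.000
    endloop
  endfacet
endsolid part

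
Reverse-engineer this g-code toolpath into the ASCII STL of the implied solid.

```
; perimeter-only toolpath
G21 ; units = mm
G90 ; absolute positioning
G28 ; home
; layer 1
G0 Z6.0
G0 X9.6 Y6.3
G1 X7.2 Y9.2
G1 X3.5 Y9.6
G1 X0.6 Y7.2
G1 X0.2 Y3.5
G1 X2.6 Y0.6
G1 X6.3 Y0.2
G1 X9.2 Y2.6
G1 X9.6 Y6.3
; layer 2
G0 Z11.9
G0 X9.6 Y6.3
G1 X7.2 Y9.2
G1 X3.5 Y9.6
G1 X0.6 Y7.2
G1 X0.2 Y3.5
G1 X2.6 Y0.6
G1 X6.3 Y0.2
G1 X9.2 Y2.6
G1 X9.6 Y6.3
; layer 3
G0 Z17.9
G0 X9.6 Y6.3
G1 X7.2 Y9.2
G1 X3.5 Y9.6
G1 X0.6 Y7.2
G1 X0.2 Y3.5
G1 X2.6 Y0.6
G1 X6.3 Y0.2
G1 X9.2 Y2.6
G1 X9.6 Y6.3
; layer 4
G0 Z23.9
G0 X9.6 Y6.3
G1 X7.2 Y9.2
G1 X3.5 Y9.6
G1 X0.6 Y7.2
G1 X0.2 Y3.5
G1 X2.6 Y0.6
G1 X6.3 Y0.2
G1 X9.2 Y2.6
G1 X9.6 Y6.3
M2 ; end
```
solid part
  facet normal 0.0000 0.0000 -1.0000
    outer loop
      vertex 3.5 9.6 0.0
      vertex 7.2 9.2 0.0
      vertex 9.6 6.3 0.0
    endloop
  endfacet
  facet normal 0.0000 0.0000 -1.0000
    outer loop
      vertex 0.6 7.2 0.0
      vertex 3.5 9.6 0.0
      vertex 9.6 6.3 0.0
    endloop
  endfacet
  facet normal 0.0000 0.0000 -1.0000
    outer loop
      vertex 0.2 3.5 0.0
      vertex 0.6 7.2 0.0
      vertex 9.6 6.3 0.0
    endloop
  endfacet
  facet normal 0.0000 0.0000 -1.0000
    outer loop
      vertex 2.6 0.6 0.0
      vertex 0.2 3.5 0.0
      vertex 9.6 6.3 0.0
    endloop
  endfacet
  facet normal 0.0000 0.0000 -1.0000
    outer loop
      vertex 6.3 0.2 0.0
      vertex 2.6 0.6 0.0
      vertex 9.6 6.3 0.0
    endloop
  endfacet
  facet normal 0.0000 0.0000 -1.0000
    outer loop
      vertex 9.2 2.6 0.0
      vertex 6.3 0.2 0.0
      vertex 9.6 6.3 0.0
    endloop
  endfacet
  facet normal 0.0000 0.0000 1.0000
    outer loop
      vertex 9.6 6.3 23.9
      vertex 7.2 9.2 23.9
      vertex 3.5 9.6 23.9
    endloop
  endfacet
  facet normal 0.0000 0.0000 1.0000
    outer loop
      vertex 9.6 6.3 23.9
      vertex 3.5 9.6 23.9
      vertex 0.6 7.2 23.9
    endloop
  endfacet
  facet normal 0.0000 0.0000 1.0000
    outer loop
      vertex 9.6 6.3 23.9
      vertex 0.6 7.2 23.9
      vertex 0.2 3.5 23.9
    endloop
  endfacet
  facet normal 0.0000 0.0000 1.0000
    outer loop
      vertex 9.6 6.3 23.9
      vertex 0.2 3.5 23.9
      vertex 2.6 0.6 23.9
    endloop
  endfacet
  facet normal 0.0000 0.0000 1.0000
    outer loop
      vertex 9.6 6.3 23.9
      vertex 2.6 0.6 23.9
      vertex 6.3 0.2 23.9
    endloop
  endfacet
  facet normal 0.0000 0.0000 1.0000
    outer loop
      vertex 9.6 6.3 23.9
      vertex 6.3 0.2 23.9
      vertex 9.2 2.6 23.9
    endloop
  endfacet
  facet normal 0.7704 0.6376 0.0000
    outer loop
      vertex 9.6 6.3 0.0
      vertex 7.2 9.2 0.0
      vertex 7.2 9.2 23.9
    endloop
  endfacet
  facet normal 0.7704 0.6376 0.0000
    outer loop
      vertex 9.6 6.3 0.0
      vertex 7.2 9.2 23.9
      vertex 9.6 6.3 23.9
    endloop
  endfacet
  facet normal 0.1075 0.9942 0.0000
    outer loop
      vertex 7.2 9.2 0.0
      vertex 3.5 9.6 0.0
      vertex 3.5 9.6 23.9
    endloop
  endfacet
  facet normal 0.1075 0.9942 0.0000
    outer loop
      vertex 7.2 9.2 0.0
      vertex 3.5 9.6 23.9
      vertex 7.2 9.2 23.9
    endloop
  endfacet
  facet normal -0.6376 0.7704 0.0000
    outer loop
      vertex 3.5 9.6 0.0
      vertex 0.6 7.2 0.0
      vertex 0.6 7.2 23.9
    endloop
  endfacet
  facet normal -0.6376 0.7704 0.0000
    outer loop
      vertex 3.5 9.6 0.0
      vertex 0.6 7.2 23.9
      vertex 3.5 9.6 23.9
    endloop
  endfacet
  facet normal -0.9942 0.1075 0.0000
    outer loop
      vertex 0.6 7.2 0.0
      vertex 0.2 3.5 0.0
      vertex 0.2 3.5 23.9
    endloop
  endfacet
  facet normal -0.9942 0.1075 0.0000
    outer loop
      vertex 0.6 7.2 0.0
      vertex 0.2 3.5 23.9
      vertex 0.6 7.2 23.9
    endloop
  endfacet
  facet normal -0.7704 -0.6376 0.0000
    outer loop
      vertex 0.2 3.5 0.0
      vertex 2.6 0.6 0.0
      vertex 2.6 0.6 23.9
    endloop
  endfacet
  facet normal -0.7704 -0.6376 0.0000
    outer loop
      vertex 0.2 3.5 0.0
      vertex 2.6 0.6 23.9
      vertex 0.2 3.5 23.9
    endloop
  endfacet
  facet normal -0.1075 -0.9942 0.0000
    outer loop
      vertex 2.6 0.6 0.0
      vertex 6.3 0.2 0.0
      vertex 6.3 0.2 23.9
    endloop
  endfacet
  facet normal -0.1075 -0.9942 0.0000
    outer loop
      vertex 2.6 0.6 0.0
      vertex 6.3 0.2 23.9
      vertex 2.6 0.6 23.9
    endloop
  endfacet
  facet normal 0.6376 -0.7704 0.0000
    outer loop
      vertex 6.3 0.2 0.0
      vertex 9.2 2.6 0.0
      vertex 9.2 2.6 23.9
    endloop
  endfacet
  facet normal 0.6376 -0.7704 0.0000
    outer loop
      vertex 6.3 0.2 0.0
      vertex 9.2 2.6 23.9
      vertex 6.3 0.2 23.9
    endloop
  endfacet
  facet normal 0.9942 -0.1075 0.0000
    outer loop
      vertex 9.2 2.6 0.0
      vertex 9.6 6.3 0.0
      vertex 9.6 6.3 23.9
    endloop
  endfacet
  facet normal 0.9942 -0.1075 0.0000
    outer loop
      vertex 9.2 2.6 0.0
      vertex 9.6 6.3 23.9
      vertex 9.2 2.6 23.9
    endloop
  endfacet
endsolid part

The G0 Z moves step by Δz≈6.0 mm. Every layer's G1 loop is the same polygon, so the solid is a straight extrusion of it from z=0 to z≈23.9. Closing with flat bottom and top caps and triangulating gives 28 facets — a regular 8-sided prism (a cylinder approximated with 8 flat sides), circumscribed radius ≈ 4.9 mm, height ≈ 23.9 mm.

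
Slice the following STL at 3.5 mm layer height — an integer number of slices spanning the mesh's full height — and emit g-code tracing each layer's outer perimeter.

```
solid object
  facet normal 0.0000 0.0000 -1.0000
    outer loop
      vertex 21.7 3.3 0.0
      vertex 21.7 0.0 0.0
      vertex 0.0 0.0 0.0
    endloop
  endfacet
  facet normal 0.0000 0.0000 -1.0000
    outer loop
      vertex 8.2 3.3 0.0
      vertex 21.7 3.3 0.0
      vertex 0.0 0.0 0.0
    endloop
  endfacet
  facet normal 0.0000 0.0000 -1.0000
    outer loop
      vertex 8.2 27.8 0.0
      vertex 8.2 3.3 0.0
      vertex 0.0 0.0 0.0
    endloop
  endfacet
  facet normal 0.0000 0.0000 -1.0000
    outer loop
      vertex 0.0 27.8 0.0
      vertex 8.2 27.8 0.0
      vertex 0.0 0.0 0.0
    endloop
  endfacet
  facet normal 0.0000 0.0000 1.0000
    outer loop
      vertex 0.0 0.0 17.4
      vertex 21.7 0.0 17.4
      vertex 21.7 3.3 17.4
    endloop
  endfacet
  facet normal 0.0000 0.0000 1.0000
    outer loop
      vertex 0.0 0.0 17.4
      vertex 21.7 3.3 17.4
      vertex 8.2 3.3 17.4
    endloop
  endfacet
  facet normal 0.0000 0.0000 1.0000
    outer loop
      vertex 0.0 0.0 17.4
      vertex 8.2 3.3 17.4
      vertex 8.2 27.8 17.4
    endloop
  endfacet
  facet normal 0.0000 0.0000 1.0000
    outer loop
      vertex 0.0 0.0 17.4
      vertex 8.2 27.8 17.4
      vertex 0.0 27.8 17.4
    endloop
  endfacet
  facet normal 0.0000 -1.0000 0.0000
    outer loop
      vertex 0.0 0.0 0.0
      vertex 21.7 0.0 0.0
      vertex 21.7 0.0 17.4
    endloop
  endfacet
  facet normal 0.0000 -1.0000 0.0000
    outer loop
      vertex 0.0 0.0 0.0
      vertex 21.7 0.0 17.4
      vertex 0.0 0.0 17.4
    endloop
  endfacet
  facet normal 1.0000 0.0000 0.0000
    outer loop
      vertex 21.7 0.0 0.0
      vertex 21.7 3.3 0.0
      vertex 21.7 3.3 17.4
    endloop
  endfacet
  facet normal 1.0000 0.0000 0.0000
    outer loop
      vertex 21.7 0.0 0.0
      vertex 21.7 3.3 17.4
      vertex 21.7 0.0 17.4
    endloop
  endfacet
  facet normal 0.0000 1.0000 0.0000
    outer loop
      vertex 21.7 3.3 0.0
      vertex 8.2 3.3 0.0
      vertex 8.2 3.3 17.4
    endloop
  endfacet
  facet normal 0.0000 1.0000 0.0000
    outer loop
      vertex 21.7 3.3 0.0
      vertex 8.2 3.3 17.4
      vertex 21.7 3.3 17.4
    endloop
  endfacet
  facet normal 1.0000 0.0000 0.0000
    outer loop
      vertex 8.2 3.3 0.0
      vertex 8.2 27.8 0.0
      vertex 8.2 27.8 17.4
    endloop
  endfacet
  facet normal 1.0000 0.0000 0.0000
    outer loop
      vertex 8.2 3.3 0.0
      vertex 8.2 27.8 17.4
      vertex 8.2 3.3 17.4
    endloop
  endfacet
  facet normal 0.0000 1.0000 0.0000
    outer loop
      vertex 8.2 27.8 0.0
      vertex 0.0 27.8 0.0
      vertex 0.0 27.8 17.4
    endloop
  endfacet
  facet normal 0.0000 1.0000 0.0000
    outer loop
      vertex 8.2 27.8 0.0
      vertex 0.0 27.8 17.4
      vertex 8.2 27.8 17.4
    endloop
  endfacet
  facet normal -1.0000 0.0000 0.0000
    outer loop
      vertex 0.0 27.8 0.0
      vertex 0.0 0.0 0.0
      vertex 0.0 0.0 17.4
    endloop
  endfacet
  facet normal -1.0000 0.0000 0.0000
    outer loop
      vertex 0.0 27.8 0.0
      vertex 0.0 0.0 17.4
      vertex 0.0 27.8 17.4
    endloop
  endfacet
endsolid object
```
; perimeter-only toolpath
G21 ; units = mm
G90 ; absolute positioning
G28 ; home
; layer 1
G0 Z3.5
G0 X0.0 Y0.0
G1 X21.7 Y0.0
G1 X21.7 Y3.3
G1 X8.2 Y3.3
G1 X8.2 Y27.8
G1 X0.0 Y27.8
G1 X0.0 Y0.0
; layer 2
G0 Z7.0
G0 X0.0 Y0.0
G1 X21.7 Y0.0
G1 X21.7 Y3.3
G1 X8.2 Y3.3
G1 X8.2 Y27.8
G1 X0.0 Y27.8
G1 X0.0 Y0.0
; layer 3
G0 Z10.4
G0 X0.0 Y0.0
G1 X21.7 Y0.0
G1 X21.7 Y3.3
G1 X8.2 Y3.3
G1 X8.2 Y27.8
G1 X0.0 Y27.8
G1 X0.0 Y0.0
; layer 4
G0 Z13.9
G0 X0.0 Y0.0
G1 X21.7 Y0.0
G1 X21.7 Y3.3
G1 X8.2 Y3.3
G1 X8.2 Y27.8
G1 X0.0 Y27.8
G1 X0.0 Y0.0
; layer 5
G0 Z17.4
G0 X0.0 Y0.0
G1 X21.7 Y0.0
G1 X21.7 Y3.3
G1 X8.2 Y3.3
G1 X8.2 Y27.8
G1 X0.0 Y27.8
G1 X0.0 Y0.0
M2 ; end

The solid is an L-shaped prism: outer 21.7 × 27.8 mm, arm thicknesses ≈ 3.3 mm (horizontal) and 8.2 mm (vertical), extruded 17.4 mm in z. Slicing at Δz = 3.5 mm — 5 equal slices spanning the solid's height, so layer i sits at z = i·h/5 — gives 5 non-empty perimeters. Each is a 6-segment closed polygon; G0 lifts to the layer z and rapids to the start vertex, then G1 traces the edges.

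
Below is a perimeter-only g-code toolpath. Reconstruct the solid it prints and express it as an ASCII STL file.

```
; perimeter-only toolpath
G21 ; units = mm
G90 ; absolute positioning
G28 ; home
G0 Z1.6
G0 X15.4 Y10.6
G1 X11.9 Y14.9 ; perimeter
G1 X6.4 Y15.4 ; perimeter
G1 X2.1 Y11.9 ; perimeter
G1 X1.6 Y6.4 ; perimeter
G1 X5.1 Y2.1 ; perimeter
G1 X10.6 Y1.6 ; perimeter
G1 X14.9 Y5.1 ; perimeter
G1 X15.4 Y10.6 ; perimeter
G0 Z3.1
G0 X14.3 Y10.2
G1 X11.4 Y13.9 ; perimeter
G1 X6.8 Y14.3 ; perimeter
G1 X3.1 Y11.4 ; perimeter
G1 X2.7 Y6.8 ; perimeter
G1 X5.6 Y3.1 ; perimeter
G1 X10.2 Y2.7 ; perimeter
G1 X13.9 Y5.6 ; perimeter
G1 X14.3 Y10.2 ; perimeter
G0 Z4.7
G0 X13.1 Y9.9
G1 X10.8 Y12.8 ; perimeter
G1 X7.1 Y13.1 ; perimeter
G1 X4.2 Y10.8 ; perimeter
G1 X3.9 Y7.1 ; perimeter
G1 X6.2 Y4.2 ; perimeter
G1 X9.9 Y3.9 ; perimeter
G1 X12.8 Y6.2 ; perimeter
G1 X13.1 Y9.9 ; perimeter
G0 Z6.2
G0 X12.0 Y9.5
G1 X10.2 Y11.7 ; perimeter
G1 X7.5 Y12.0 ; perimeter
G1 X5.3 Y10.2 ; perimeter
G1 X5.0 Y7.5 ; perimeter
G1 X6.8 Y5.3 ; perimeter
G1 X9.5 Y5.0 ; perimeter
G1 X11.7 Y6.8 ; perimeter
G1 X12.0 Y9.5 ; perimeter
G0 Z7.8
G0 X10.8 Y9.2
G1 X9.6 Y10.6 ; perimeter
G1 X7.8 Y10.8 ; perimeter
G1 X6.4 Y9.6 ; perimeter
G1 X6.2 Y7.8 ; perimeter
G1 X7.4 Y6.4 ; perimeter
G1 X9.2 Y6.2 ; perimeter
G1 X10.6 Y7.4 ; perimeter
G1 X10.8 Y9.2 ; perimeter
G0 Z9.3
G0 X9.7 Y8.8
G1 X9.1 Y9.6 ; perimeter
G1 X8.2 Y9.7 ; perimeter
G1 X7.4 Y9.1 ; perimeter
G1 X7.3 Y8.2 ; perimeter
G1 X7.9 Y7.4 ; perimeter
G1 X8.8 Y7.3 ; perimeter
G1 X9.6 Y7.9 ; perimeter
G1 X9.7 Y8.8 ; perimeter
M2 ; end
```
solid part
  facet normal 0.0000 0.0000 -1.0000
    outer loop
      vertex 6.1 16.6 0.0
      vertex 12.5 16.0 0.0
      vertex 16.6 10.9 0.0
    endloop
  endfacet
  facet normal 0.0000 0.0000 -1.0000
    outer loop
      vertex 1.0 12.5 0.0
      vertex 6.1 16.6 0.0
      vertex 16.6 10.9 0.0
    endloop
  endfacet
  facet normal 0.0000 0.0000 -1.0000
    outer loop
      vertex 0.4 6.1 0.0
      vertex 1.0 12.5 0.0
      vertex 16.6 10.9 0.0
    endloop
  endfacet
  facet normal 0.0000 0.0000 -1.0000
    outer loop
      vertex 4.5 1.0 0.0
      vertex 0.4 6.1 0.0
      vertex 16.6 10.9 0.0
    endloop
  endfacet
  facet normal 0.0000 0.0000 -1.0000
    outer loop
      vertex 10.9 0.4 0.0
      vertex 4.5 1.0 0.0
      vertex 16.6 10.9 0.0
    endloop
  endfacet
  facet normal 0.0000 0.0000 -1.0000
    outer loop
      vertex 16.0 4.5 0.0
      vertex 10.9 0.4 0.0
      vertex 16.6 10.9 0.0
    endloop
  endfacet
  facet normal 0.6334 0.5092 0.5828
    outer loop
      vertex 16.6 10.9 0.0
      vertex 12.5 16.0 0.0
      vertex 8.5 8.5 10.9
    endloop
  endfacet
  facet normal 0.0758 0.8083 0.5839
    outer loop
      vertex 12.5 16.0 0.0
      vertex 6.1 16.6 0.0
      vertex 8.5 8.5 10.9
    endloop
  endfacet
  facet normal -0.5092 0.6334 0.5828
    outer loop
      vertex 6.1 16.6 0.0
      vertex 1.0 12.5 0.0
      vertex 8.5 8.5 10.9
    endloop
  endfacet
  facet normal -0.8083 0.0758 0.5839
    outer loop
      vertex 1.0 12.5 0.0
      vertex 0.4 6.1 0.0
      vertex 8.5 8.5 10.9
    endloop
  endfacet
  facet normal -0.6334 -0.5092 0.5828
    outer loop
      vertex 0.4 6.1 0.0
      vertex 4.5 1.0 0.0
      vertex 8.5 8.5 10.9
    endloop
  endfacet
  facet normal -0.0758 -0.8083 0.5839
    outer loop
      vertex 4.5 1.0 0.0
      vertex 10.9 0.4 0.0
      vertex 8.5 8.5 10.9
    endloop
  endfacet
  facet normal 0.5092 -0.6334 0.5828
    outer loop
      vertex 10.9 0.4 0.0
      vertex 16.0 4.5 0.0
      vertex 8.5 8.5 10.9
    endloop
  endfacet
  facet normal 0.8083 -0.0758 0.5839
    outer loop
      vertex 16.0 4.5 0.0
      vertex 16.6 10.9 0.0
      vertex 8.5 8.5 10.9
    endloop
  endfacet
endsolid part

The G0 Z moves step by Δz≈1.6 mm. The G1 loops shrink linearly with z, so the solid tapers from its base footprint up to z≈10.9. Closing with a flat bottom cap and the tapered top and triangulating gives 14 facets — a regular 8-sided pyramid, base circumscribed radius ≈ 8.5 mm, apex at z ≈ 10.9 mm.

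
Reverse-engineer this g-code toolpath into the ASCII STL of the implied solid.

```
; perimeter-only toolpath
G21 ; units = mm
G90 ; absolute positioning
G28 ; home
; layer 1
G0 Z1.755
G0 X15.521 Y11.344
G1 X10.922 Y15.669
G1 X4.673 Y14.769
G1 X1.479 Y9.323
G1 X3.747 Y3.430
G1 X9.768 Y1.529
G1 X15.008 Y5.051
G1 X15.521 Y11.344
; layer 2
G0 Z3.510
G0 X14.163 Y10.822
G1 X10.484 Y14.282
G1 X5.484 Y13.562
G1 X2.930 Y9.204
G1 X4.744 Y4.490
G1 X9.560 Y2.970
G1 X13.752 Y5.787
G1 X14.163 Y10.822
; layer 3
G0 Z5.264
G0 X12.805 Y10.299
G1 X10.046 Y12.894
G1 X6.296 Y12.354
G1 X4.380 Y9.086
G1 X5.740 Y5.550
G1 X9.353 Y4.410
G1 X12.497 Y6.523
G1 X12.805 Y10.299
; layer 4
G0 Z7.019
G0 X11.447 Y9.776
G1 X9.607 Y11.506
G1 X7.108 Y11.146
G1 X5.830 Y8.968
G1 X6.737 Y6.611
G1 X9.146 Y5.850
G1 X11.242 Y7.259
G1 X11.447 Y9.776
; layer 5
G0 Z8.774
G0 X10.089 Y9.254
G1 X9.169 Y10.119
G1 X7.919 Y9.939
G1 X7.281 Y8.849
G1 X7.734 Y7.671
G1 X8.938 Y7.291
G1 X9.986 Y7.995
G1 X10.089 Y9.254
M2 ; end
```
solid part
  facet normal 0.0000 0.0000 -1.0000
    outer loop
      vertex 3.861 15.977 0.000
      vertex 11.360 17.057 0.000
      vertex 16.879 11.867 0.000
    endloop
  endfacet
  facet normal 0.0000 0.0000 -1.0000
    outer loop
      vertex 0.029 9.441 0.000
      vertex 3.861 15.977 0.000
      vertex 16.879 11.867 0.000
    endloop
  endfacet
  facet normal 0.0000 0.0000 -1.0000
    outer loop
      vertex 2.750 2.370 0.000
      vertex 0.029 9.441 0.000
      vertex 16.879 11.867 0.000
    endloop
  endfacet
  facet normal 0.0000 0.0000 -1.0000
    outer loop
      vertex 9.975 0.089 0.000
      vertex 2.750 2.370 0.000
      vertex 16.879 11.867 0.000
    endloop
  endfacet
  facet normal 0.0000 0.0000 -1.0000
    outer loop
      vertex 16.263 4.315 0.000
      vertex 9.975 0.089 0.000
      vertex 16.879 11.867 0.000
    endloop
  endfacet
  facet normal 0.5488 0.5836 0.5985
    outer loop
      vertex 16.879 11.867 0.000
      vertex 11.360 17.057 0.000
      vertex 8.731 8.731 10.529
    endloop
  endfacet
  facet normal -0.1142 0.7929 0.5985
    outer loop
      vertex 11.360 17.057 0.000
      vertex 3.861 15.977 0.000
      vertex 8.731 8.731 10.529
    endloop
  endfacet
  facet normal -0.6911 0.4052 0.5985
    outer loop
      vertex 3.861 15.977 0.000
      vertex 0.029 9.441 0.000
      vertex 8.731 8.731 10.529
    endloop
  endfacet
  facet normal -0.7477 -0.2877 0.5985
    outer loop
      vertex 0.029 9.441 0.000
      vertex 2.750 2.370 0.000
      vertex 8.731 8.731 10.529
    endloop
  endfacet
  facet normal -0.2412 -0.7639 0.5985
    outer loop
      vertex 2.750 2.370 0.000
      vertex 9.975 0.089 0.000
      vertex 8.731 8.731 10.529
    endloop
  endfacet
  facet normal 0.4469 -0.6649 0.5985
    outer loop
      vertex 9.975 0.089 0.000
      vertex 16.263 4.315 0.000
      vertex 8.731 8.731 10.529
    endloop
  endfacet
  facet normal 0.7985 -0.0651 0.5985
    outer loop
      vertex 16.263 4.315 0.000
      vertex 16.879 11.867 0.000
      vertex 8.731 8.731 10.529
    endloop
  endfacet
endsolid part

The G0 Z moves step by Δz≈1.755 mm. The G1 loops shrink linearly with z, so the solid tapers from its base footprint up to z≈10.5. Closing with a flat bottom cap and the tapered top and triangulating gives 12 facets — a regular 7-sided pyramid, base circumscribed radius ≈ 8.73 mm, apex at z ≈ 10.5 mm.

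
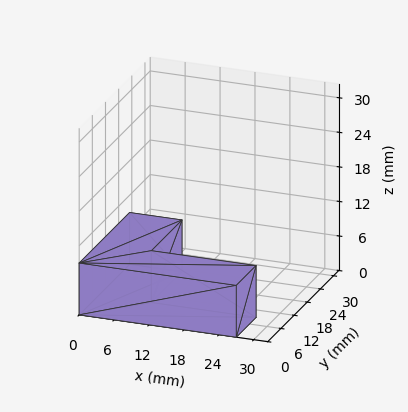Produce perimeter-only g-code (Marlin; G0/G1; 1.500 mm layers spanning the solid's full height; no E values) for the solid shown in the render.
Reading the render: the shape is an L-shaped prism: outer 27 × 23 mm, arm thicknesses ≈ 9 mm (horizontal) and 9 mm (vertical), extruded 9 mm in z (dimensions read to the nearest mm from the axis ticks). For the g-code, the solid's height is divided into equal slices at the stated Δz and each level perimeter traced with G1 moves after a G0 lift.

; perimeter-only toolpath
G21 ; units = mm
G90 ; absolute positioning
G28 ; home
; layer 1
G0 Z1.500
G0 X0.000 Y0.000
G1 X27.000 Y0.000
G1 X27.000 Y9.000
G1 X9.000 Y9.000
G1 X9.000 Y23.000
G1 X0.000 Y23.000
G1 X0.000 Y0.000
; layer 2
G0 Z3.000
G0 X0.000 Y0.000
G1 X27.000 Y0.000
G1 X27.000 Y9.000
G1 X9.000 Y9.000
G1 X9.000 Y23.000
G1 X0.000 Y23.000
G1 X0.000 Y0.000
; layer 3
G0 Z4.500
G0 X0.000 Y0.000
G1 X27.000 Y0.000
G1 X27.000 Y9.000
G1 X9.000 Y9.000
G1 X9.000 Y23.000
G1 X0.000 Y23.000
G1 X0.000 Y0.000
; layer 4
G0 Z6.000
G0 X0.000 Y0.000
G1 X27.000 Y0.000
G1 X27.000 Y9.000
G1 X9.000 Y9.000
G1 X9.000 Y23.000
G1 X0.000 Y23.000
G1 X0.000 Y0.000
; layer 5
G0 Z7.500
G0 X0.000 Y0.000
G1 X27.000 Y0.000
G1 X27.000 Y9.000
G1 X9.000 Y9.000
G1 X9.000 Y23.000
G1 X0.000 Y23.000
G1 X0.000 Y0.000
; layer 6
G0 Z9.000
G0 X0.000 Y0.000
G1 X27.000 Y0.000
G1 X27.000 Y9.000
G1 X9.000 Y9.000
G1 X9.000 Y23.000
G1 X0.000 Y23.000
G1 X0.000 Y0.000
M2 ; end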